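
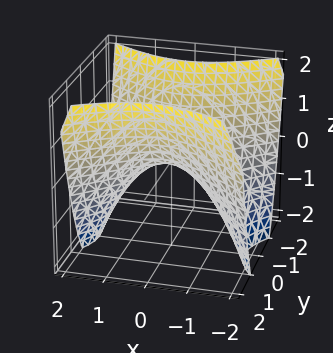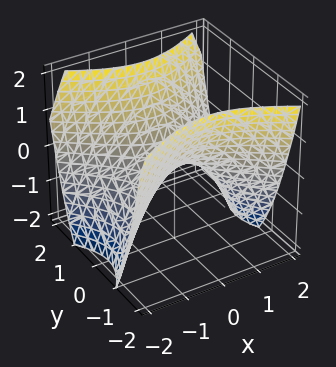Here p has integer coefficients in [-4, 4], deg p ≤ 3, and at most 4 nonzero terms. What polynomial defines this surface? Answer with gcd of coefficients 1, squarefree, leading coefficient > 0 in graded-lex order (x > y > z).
1. Degree: a saddle surface; a quadric, so deg p = 2.
2. Symmetries: the x ↦ −x reflection is a symmetry, so x appears only in even powers; the y ↦ −y reflection is a symmetry, so y appears only in even powers.
3. Reading off the gridlines: it crosses the x-axis at the gridline x = 0; it crosses the z-axis at the gridline z = 0; it meets the y-axis at y = 0 (among the integer gridlines).
4. Matching integer coefficients to the picture gives p.

2*x^2 - 3*y^2 + 3*z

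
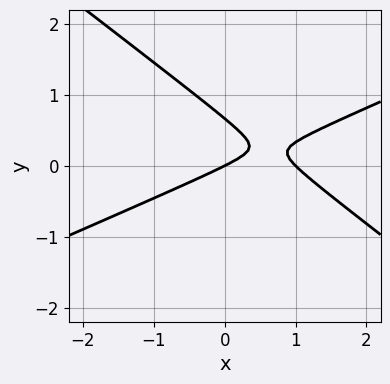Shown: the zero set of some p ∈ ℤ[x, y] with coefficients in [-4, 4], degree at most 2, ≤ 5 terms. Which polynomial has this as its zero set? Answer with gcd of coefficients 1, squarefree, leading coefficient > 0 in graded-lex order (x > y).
x^2 - x*y - 3*y^2 - x + 2*y

(a) Degree: no degree-1 curve has this shape, so deg p = 2.
(b) From the axis intercepts and sections: it crosses the y-axis at the gridline y = 0; the x-axis gridline crossings are at x ∈ {0, 1}.
(c) These observations pin down the coefficients.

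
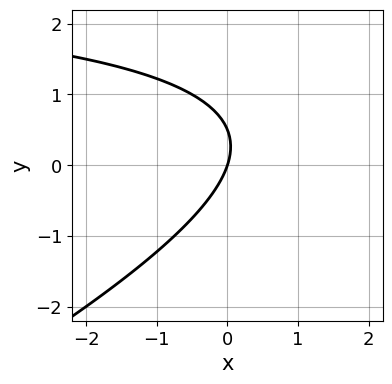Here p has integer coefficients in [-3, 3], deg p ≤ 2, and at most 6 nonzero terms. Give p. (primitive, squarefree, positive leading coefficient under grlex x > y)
Degree: no degree-1 curve has this shape, so deg p = 2.
Observable constraints: it meets the x-axis at x = 0 (among the integer gridlines); it crosses the y-axis at the gridline y = 0.
The integer polynomial consistent with all of this is the stated p.

x*y - 2*y^2 - 3*x + y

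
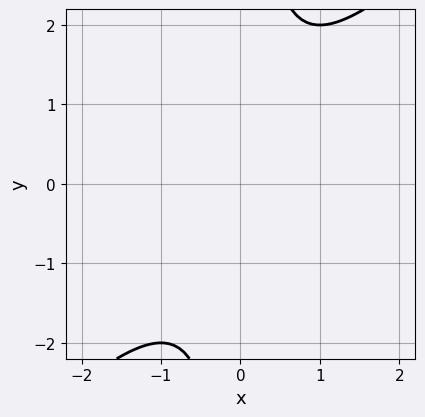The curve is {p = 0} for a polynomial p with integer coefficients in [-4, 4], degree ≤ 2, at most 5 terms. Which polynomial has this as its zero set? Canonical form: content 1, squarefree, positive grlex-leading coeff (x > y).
x^2 - x*y + 1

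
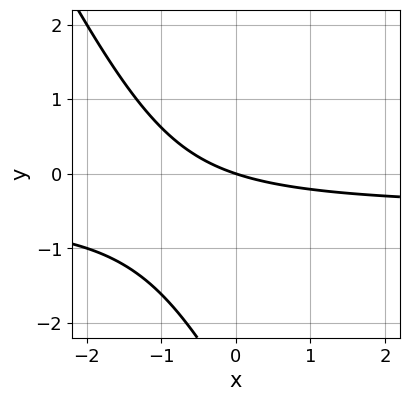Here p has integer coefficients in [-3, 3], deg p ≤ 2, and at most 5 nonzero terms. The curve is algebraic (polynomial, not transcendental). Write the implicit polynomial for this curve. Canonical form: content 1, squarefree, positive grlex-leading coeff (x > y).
(a) Degree: no degree-1 curve has this shape, so deg p = 2.
(b) Against the integer gridlines: one x-axis crossing is at x = 0; it crosses the y-axis at the gridline y = 0.
(c) Assembling these constraints gives the stated polynomial.

2*x*y + y^2 + x + 3*y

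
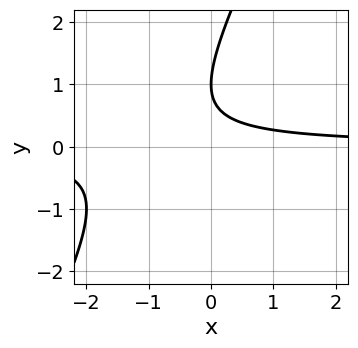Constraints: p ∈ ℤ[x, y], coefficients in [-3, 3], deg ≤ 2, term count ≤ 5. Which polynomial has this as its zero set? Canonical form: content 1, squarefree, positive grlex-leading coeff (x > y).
2*x*y - y^2 + 2*y - 1

Degree: the shape is more complex than any degree-1 curve, so deg p = 2.
Reading off the gridlines: the curve avoids every integer x-axis point in the box; it crosses the y-axis at the gridline y = 1.
Putting this together gives p.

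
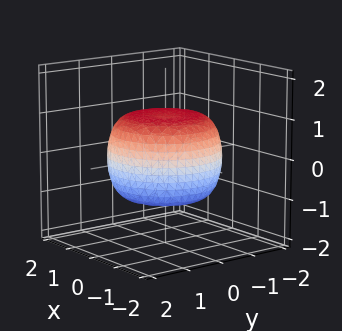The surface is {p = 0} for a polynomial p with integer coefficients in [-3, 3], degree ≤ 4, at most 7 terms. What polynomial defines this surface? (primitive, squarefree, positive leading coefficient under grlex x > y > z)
1. The degree is 4 — no degree-3 surface has this shape.
2. Symmetries: the z-axis is an axis of rotation, so x and y enter only as x² + y².
3. Checking where it meets the axes: the z-axis gridline crossings are at z ∈ {-1, 1}; a circular section at z = -1 has radius exactly 1.
4. The integer polynomial consistent with all of this is the stated p.

x^4 + 2*x^2*y^2 + y^4 - x^2 - y^2 + 2*z^2 - 2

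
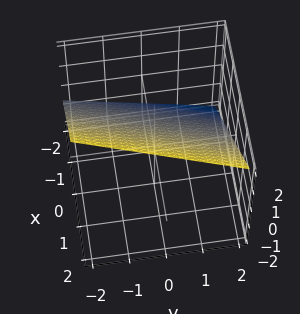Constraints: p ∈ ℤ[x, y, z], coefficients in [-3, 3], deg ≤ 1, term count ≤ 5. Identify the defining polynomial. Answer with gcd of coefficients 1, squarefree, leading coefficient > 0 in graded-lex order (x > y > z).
3*x - y - 3*z + 2

1. Degree: the surface is flat (a plane), so deg p = 1.
2. Checking where it meets the axes: it crosses the y-axis at the gridline y = 2.
3. Together with the visible shape, these determine p as stated.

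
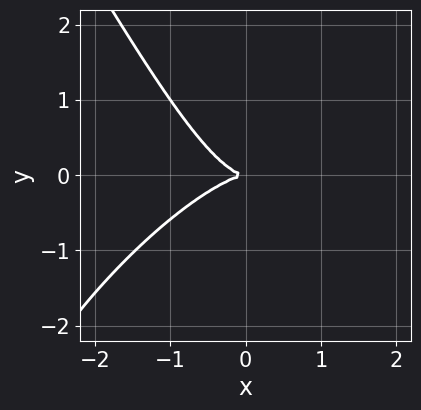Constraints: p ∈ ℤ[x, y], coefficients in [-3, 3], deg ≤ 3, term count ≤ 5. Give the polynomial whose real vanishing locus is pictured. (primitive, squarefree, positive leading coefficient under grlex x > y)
deg p = 3.
Checking where it meets the axes: it meets the y-axis at y = 0 (among the integer gridlines); one x-axis crossing is at x = 0.
Together with the visible shape, these determine p as stated.

2*x^3 - 2*x^2*y + y^3 + 3*y^2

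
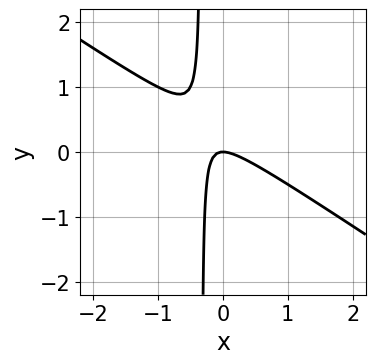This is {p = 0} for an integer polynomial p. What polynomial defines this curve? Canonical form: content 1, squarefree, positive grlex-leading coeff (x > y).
2*x^2 + 3*x*y + y

deg p = 2.
Against the integer gridlines: one y-axis crossing is at y = 0; it meets the x-axis at x = 0 (among the integer gridlines).
These observations pin down the coefficients.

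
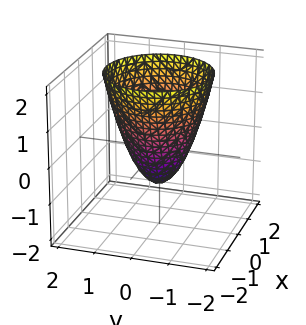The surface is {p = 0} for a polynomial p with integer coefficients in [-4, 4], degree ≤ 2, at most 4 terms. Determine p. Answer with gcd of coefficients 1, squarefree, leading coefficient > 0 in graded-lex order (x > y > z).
deg p = 2.
Symmetries: every cross-section ⟂ z is a circle, so x, y appear only via x² + y².
From the visible intercepts: a circular section at z = 1 has radius between 1 and 2; it meets the z-axis at z = -1 (among the integer gridlines).
Matching integer coefficients to the picture gives p.

3*x^2 + 3*y^2 - 2*z - 2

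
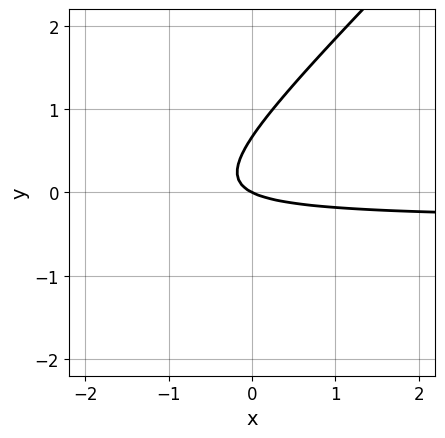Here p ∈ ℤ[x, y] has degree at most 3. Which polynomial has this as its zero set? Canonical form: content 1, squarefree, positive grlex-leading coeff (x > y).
(a) Degree: no degree-1 curve has this shape, so deg p = 2.
(b) From the axis intercepts and sections: it meets the x-axis at x = 0 (among the integer gridlines); it meets the y-axis at y = 0 (among the integer gridlines).
(c) Matching integer coefficients to the picture gives p.

3*x*y - 3*y^2 + x + 2*y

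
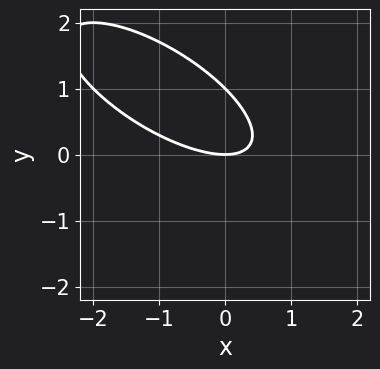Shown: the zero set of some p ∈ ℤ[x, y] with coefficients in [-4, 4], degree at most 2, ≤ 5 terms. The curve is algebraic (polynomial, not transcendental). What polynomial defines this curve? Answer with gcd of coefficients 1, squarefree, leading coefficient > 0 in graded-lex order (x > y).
x^2 + 2*x*y + 2*y^2 - 2*y

(a) deg p = 2.
(b) From the axis intercepts and sections: it meets the x-axis at x = 0 (among the integer gridlines); among the integer gridlines, it crosses the y-axis at y ∈ {0, 1}.
(c) Together with the visible shape, these determine p as stated.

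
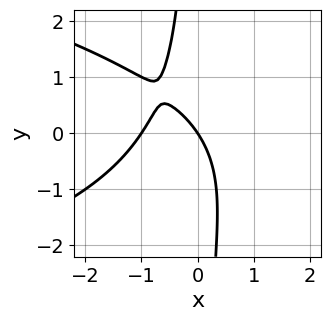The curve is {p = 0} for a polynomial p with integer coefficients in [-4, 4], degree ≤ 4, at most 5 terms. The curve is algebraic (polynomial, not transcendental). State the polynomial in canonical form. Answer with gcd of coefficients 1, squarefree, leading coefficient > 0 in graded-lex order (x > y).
(a) Degree: the shape is more complex than any degree-2 curve, so deg p = 3.
(b) From the visible intercepts: among the integer gridlines, it crosses the x-axis at x ∈ {-1, 0}; it crosses the y-axis at the gridline y = 0.
(c) These observations pin down the coefficients.

2*x*y^2 + 3*x^2 + 3*x + 2*y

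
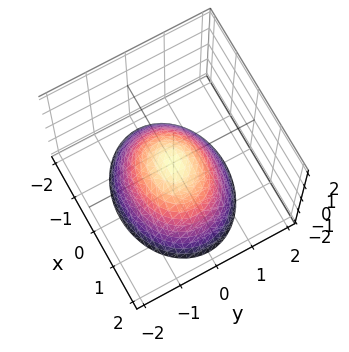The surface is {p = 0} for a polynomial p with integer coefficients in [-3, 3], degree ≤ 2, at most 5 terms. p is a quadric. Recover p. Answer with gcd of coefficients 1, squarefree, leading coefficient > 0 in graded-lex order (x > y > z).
1. Degree: a paraboloid; a quadric, so deg p = 2.
2. Symmetries: mirror symmetry x ↦ −x ⇒ only even powers of x; it's symmetric under y → −y, forcing even powers of y.
3. From the visible intercepts: it meets the z-axis at z = 0 (among the integer gridlines); one y-axis crossing is at y = 0.
4. Solving for integer coefficients yields p as stated.

2*x^2 + 3*y^2 + 3*z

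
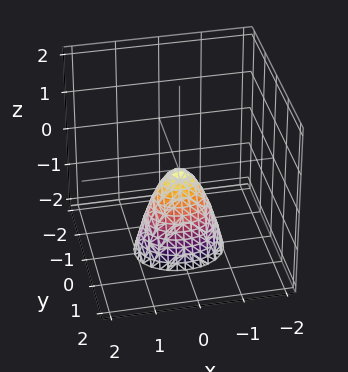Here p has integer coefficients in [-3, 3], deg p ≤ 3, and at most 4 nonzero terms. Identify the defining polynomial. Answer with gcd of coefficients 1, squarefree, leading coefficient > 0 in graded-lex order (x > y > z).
2*x^2 + 3*y^2 + z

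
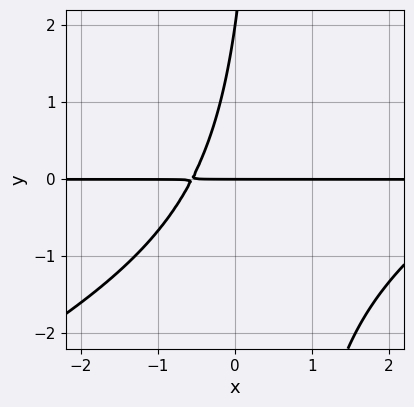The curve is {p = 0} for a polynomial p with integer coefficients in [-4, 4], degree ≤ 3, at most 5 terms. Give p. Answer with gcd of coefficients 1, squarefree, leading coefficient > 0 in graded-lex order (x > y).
x^2*y - 2*x*y^2 - 3*x*y + y^2 - 2*y

(a) The degree is 3 — a generic line meets the curve in up to 3 points.
(b) Reading off the gridlines: among the integer gridlines, it crosses the y-axis at y ∈ {0, 2}; the visible x-axis segment lies entirely on the curve.
(c) The integer polynomial consistent with all of this is the stated p.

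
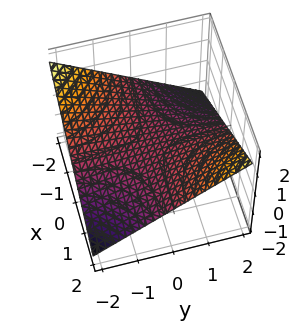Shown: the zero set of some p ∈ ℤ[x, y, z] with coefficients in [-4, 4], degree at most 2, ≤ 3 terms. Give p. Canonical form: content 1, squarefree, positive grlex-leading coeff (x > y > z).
x*y - 3*z

(a) Degree: a hyperbolic paraboloid; a quadric, so deg p = 2.
(b) Checking where it meets the axes: one z-axis crossing is at z = 0; every point of the x-axis in the box is on the surface.
(c) Matching integer coefficients to the picture gives p. Check: (0, 2, 0) on the y-axis lies on the surface, and p(0, 2, 0) = 0. ✓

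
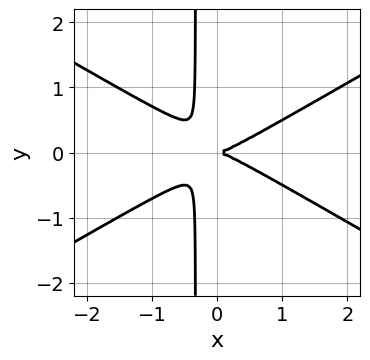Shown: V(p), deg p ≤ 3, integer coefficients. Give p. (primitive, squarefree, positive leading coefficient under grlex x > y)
x^3 - 3*x*y^2 - y^2

1. The degree is 3 — a generic line meets the curve in up to 3 points.
2. Symmetries: the y ↦ −y reflection is a symmetry, so y appears only in even powers.
3. Reading off the gridlines: one y-axis crossing is at y = 0; it meets the x-axis at x = 0 (among the integer gridlines).
4. Together with the visible shape, these determine p as stated.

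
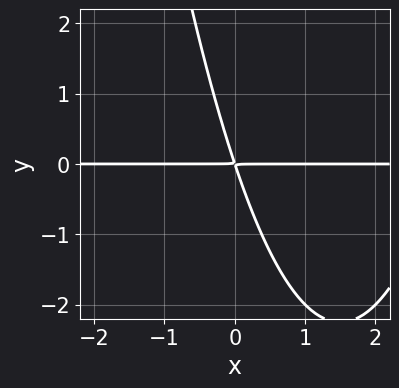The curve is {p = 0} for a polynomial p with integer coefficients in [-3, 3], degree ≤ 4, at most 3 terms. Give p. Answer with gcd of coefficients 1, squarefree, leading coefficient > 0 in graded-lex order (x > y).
The degree is 3 — a generic line meets the curve in up to 3 points.
Observable constraints: every point of the x-axis in the box is on the curve.
Putting this together gives p.

x^2*y - 3*x*y - y^2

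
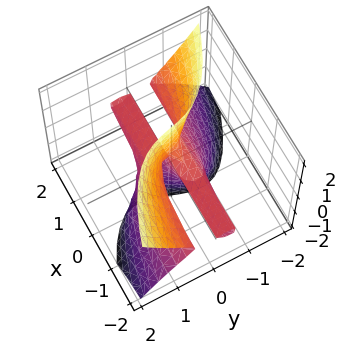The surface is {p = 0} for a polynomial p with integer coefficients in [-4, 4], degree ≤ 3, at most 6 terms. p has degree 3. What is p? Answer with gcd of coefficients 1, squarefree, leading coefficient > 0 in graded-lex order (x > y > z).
(a) deg p = 3. No degree-2 surface has this shape.
(b) Observable constraints: every point of the z-axis in the box is on the surface; it meets the y-axis at y = 0 (among the integer gridlines); the visible x-axis segment lies entirely on the surface.
(c) Fitting integer coefficients to these (and the overall shape) gives p.

3*x*z^2 + 3*y^3 + 2*y*z - y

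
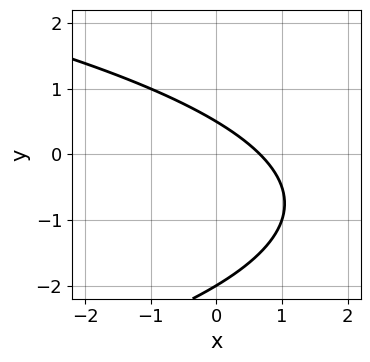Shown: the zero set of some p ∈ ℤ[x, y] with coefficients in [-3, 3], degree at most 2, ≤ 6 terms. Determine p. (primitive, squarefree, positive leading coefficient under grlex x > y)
2*y^2 + 3*x + 3*y - 2

First, the degree is 2 — the shape is more complex than any degree-1 curve.
Then, from the visible intercepts: it meets the y-axis at y = -2 (among the integer gridlines).
Finally, together with the visible shape, these determine p as stated.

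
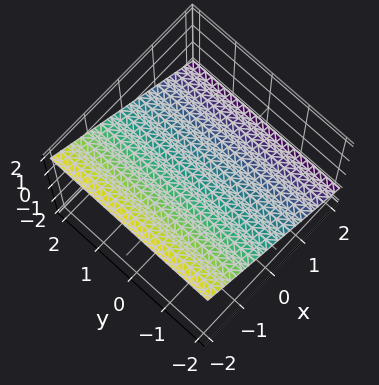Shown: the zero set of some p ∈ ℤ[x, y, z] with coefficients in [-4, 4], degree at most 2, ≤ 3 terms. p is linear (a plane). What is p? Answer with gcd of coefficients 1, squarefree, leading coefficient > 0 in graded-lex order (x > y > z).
2*x + 3*z - 2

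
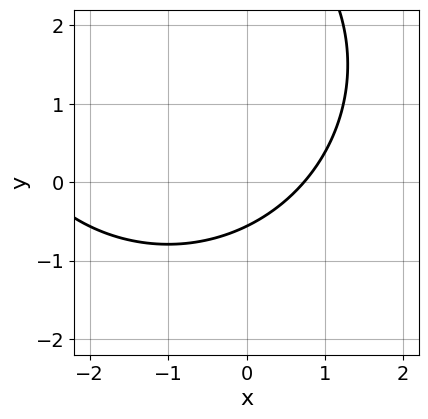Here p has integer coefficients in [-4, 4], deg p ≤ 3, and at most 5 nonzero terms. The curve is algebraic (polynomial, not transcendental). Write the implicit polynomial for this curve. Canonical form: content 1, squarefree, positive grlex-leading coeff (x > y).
x^2 + y^2 + 2*x - 3*y - 2

1. The degree is 2 — a generic line meets the curve in up to 2 points.
2. Putting this together gives p.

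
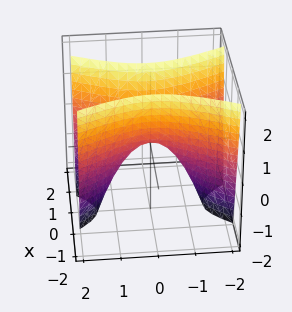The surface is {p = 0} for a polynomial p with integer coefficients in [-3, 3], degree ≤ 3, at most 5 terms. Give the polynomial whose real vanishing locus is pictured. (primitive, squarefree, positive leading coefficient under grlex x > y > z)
First, deg p = 2. A hyperbolic paraboloid; a quadric.
Next, symmetries: the x ↦ −x reflection is a symmetry, so x appears only in even powers; mirror symmetry y ↦ −y ⇒ only even powers of y.
Next, reading off the gridlines: one x-axis crossing is at x = 0; one z-axis crossing is at z = 0; it crosses the y-axis at the gridline y = 0.
Finally, the integer polynomial consistent with all of this is the stated p.

3*x^2 - y^2 - z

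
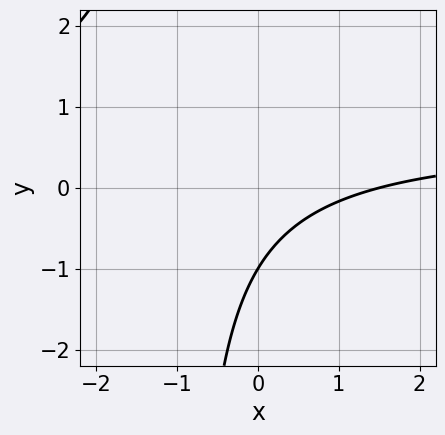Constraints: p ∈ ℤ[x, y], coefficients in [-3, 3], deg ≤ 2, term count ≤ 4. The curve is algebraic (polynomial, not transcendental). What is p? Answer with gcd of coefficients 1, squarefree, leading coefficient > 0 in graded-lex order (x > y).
3*x*y - 2*x + 3*y + 3

First, the degree is 2 — a generic line meets the curve in up to 2 points.
Next, observable constraints: it crosses the y-axis at the gridline y = -1.
Finally, assembling these constraints gives the stated polynomial.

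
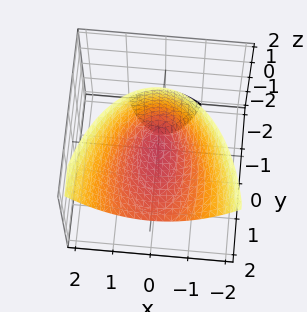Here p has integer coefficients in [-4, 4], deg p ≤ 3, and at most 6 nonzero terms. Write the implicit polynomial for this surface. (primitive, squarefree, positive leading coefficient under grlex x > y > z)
The picture has 2 separate pieces. Treating them together as one polynomial.
Degree: no degree-1 surface has this shape, so deg p = 2.
Against the integer gridlines: one z-axis crossing is at z = 0; it meets the x-axis at x = 0 (among the integer gridlines).
Together with the visible shape, these determine p as stated.

3*x^2 + y^2 - 3*y*z - 3*z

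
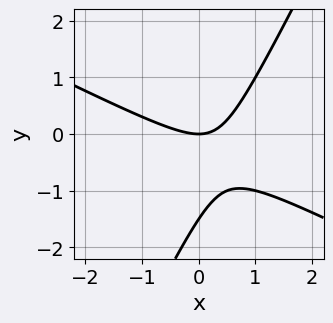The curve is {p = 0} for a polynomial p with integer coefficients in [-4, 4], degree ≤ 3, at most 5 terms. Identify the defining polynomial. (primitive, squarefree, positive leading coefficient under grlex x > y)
2*x^2 + 3*x*y - 2*y^2 - 3*y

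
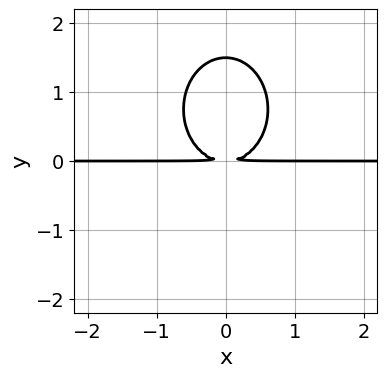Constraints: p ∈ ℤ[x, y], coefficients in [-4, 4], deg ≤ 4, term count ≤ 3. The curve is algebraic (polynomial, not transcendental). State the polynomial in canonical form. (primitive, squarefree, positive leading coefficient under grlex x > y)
First, degree: the shape is more complex than any degree-2 curve, so deg p = 3.
Next, symmetries: the x ↦ −x reflection is a symmetry, so x appears only in even powers.
Then, observable constraints: every point of the x-axis in the box is on the curve.
Finally, solving for integer coefficients yields p as stated.

3*x^2*y + 2*y^3 - 3*y^2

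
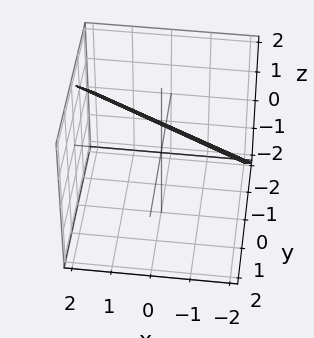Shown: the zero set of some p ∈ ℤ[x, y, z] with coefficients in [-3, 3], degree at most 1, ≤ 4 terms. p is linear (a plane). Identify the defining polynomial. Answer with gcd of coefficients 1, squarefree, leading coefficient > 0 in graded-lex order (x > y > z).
x + 2*y - 2*z + 2

deg p = 1. Every cross-section is a straight line — this is a plane.
Against the integer gridlines: it crosses the z-axis at the gridline z = 1; one x-axis crossing is at x = -2.
Together with the visible shape, these determine p as stated. Check: (0, -1, 0) on the y-axis lies on the surface, and p(0, -1, 0) = 0. ✓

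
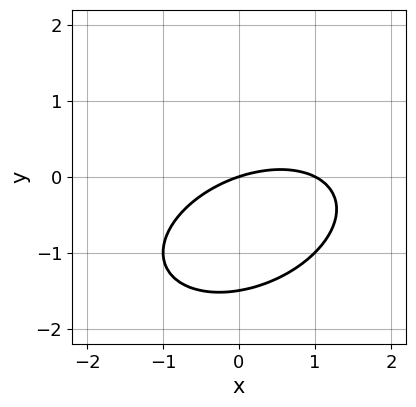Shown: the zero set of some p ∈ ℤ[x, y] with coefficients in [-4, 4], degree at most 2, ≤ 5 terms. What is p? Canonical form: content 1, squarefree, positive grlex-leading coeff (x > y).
First, degree: the shape is more complex than any degree-1 curve, so deg p = 2.
Next, checking where it meets the axes: it crosses the y-axis at the gridline y = 0; the x-axis gridline crossings are at x ∈ {0, 1}.
Finally, matching integer coefficients to the picture gives p.

x^2 - x*y + 2*y^2 - x + 3*y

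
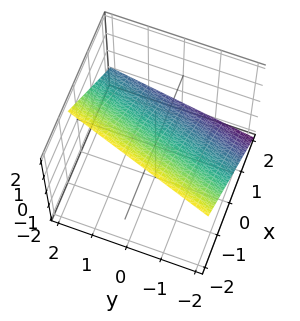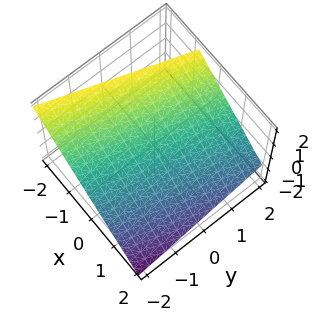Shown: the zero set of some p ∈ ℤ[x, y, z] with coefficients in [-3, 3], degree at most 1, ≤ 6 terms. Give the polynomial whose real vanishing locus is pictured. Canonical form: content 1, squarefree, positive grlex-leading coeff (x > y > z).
3*x - y + 3*z - 2

1. The degree is 1 — every cross-section is a straight line — this is a plane.
2. From the visible intercepts: it crosses the y-axis at the gridline y = -2.
3. Putting this together gives p.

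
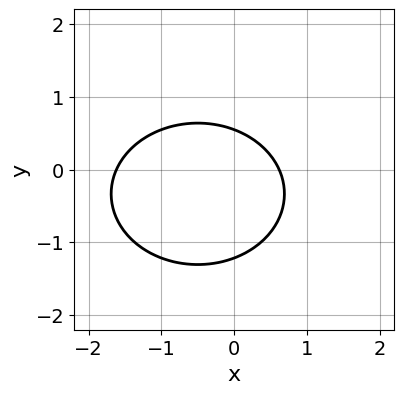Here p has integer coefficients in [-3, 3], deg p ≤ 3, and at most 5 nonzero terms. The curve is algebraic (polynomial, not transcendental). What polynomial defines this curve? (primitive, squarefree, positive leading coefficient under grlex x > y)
2*x^2 + 3*y^2 + 2*x + 2*y - 2

(a) deg p = 2. No degree-1 curve has this shape.
(b) Matching integer coefficients to the picture gives p.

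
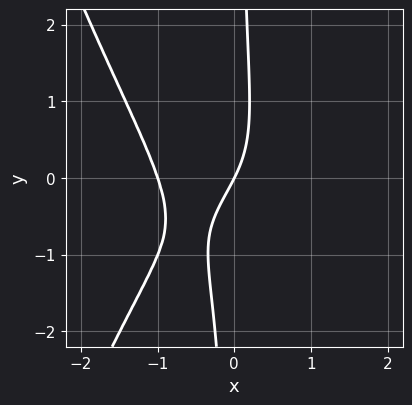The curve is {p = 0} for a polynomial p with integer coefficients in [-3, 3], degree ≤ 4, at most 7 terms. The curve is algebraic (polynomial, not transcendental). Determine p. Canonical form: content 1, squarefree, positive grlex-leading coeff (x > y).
First, the degree is 4 — the shape is more complex than any degree-3 curve.
Next, against the integer gridlines: the x-axis gridline crossings are at x ∈ {-1, 0}; one y-axis crossing is at y = 0.
Finally, these observations pin down the coefficients.

2*x^4 + 2*x*y^2 + x*y + 2*x - y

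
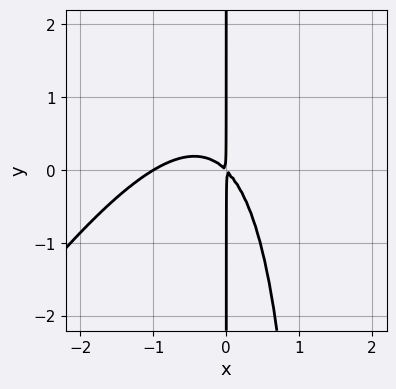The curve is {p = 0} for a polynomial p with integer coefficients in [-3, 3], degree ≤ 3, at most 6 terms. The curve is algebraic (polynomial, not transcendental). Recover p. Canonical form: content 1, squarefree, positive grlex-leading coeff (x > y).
3*x^3 - 2*x^2*y + 3*x^2 + 3*x*y

(a) Degree: a generic line meets the curve in up to 3 points, so deg p = 3.
(b) Checking where it meets the axes: the visible y-axis segment lies entirely on the curve; it crosses the x-axis at the gridline x = -1.
(c) Solving for integer coefficients yields p as stated.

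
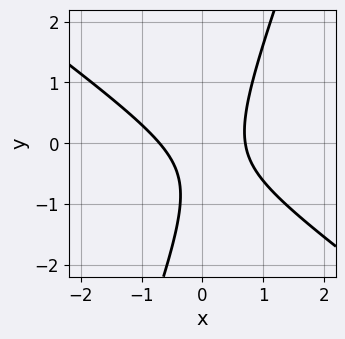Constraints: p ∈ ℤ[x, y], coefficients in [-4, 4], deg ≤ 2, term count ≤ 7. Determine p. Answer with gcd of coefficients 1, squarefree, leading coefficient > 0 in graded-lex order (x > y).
2*x^2 + 2*x*y - y^2 - y - 1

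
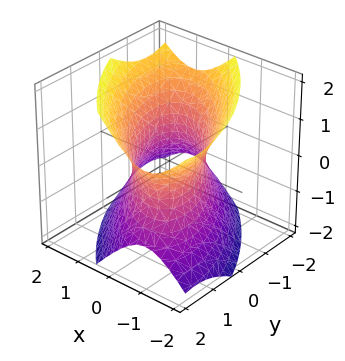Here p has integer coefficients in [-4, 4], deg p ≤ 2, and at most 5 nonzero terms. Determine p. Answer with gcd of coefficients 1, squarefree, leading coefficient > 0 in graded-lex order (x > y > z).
First, deg p = 2. A generic line meets the surface in up to 2 points.
Then, against the integer gridlines: no z-intercept at any integer in the box; among the integer gridlines, it crosses the x-axis at x ∈ {-1, 1}.
Finally, the integer polynomial consistent with all of this is the stated p.

3*x^2 + 3*x*y + 2*y^2 - 2*z^2 - 3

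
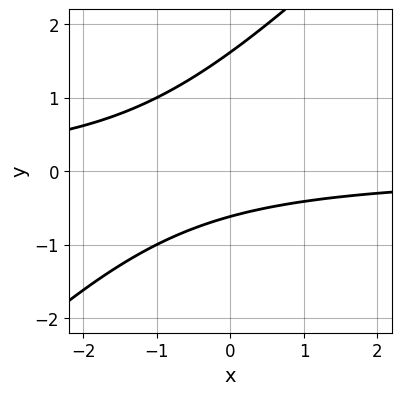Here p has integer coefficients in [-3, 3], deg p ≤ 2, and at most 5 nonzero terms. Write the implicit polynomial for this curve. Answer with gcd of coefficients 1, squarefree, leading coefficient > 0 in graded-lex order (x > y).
x*y - y^2 + y + 1

First, the degree is 2 — no degree-1 curve has this shape.
Then, from the visible intercepts: the curve avoids every integer x-axis point in the box.
Finally, assembling these constraints gives the stated polynomial.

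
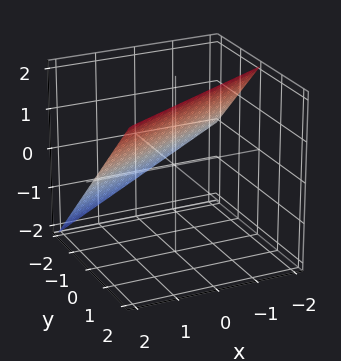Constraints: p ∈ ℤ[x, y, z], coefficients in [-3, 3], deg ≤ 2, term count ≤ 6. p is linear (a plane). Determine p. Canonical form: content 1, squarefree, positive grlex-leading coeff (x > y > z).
1. Degree: every cross-section is a straight line — this is a plane, so deg p = 1.
2. Observable constraints: it meets the x-axis at x = 2 (among the integer gridlines); it crosses the z-axis at the gridline z = 1; one y-axis crossing is at y = -1.
3. Fitting integer coefficients to these (and the overall shape) gives p.

x - 2*y + 2*z - 2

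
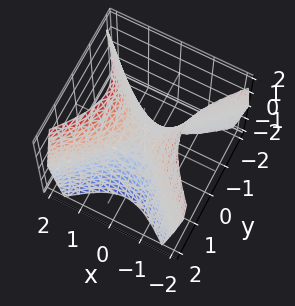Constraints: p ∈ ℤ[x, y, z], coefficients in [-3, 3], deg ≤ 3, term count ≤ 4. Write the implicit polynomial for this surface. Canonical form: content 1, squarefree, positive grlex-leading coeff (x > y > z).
1. deg p = 2. A hyperbolic paraboloid; a quadric.
2. Symmetries: mirror symmetry x ↦ −x ⇒ only even powers of x; mirror symmetry y ↦ −y ⇒ only even powers of y.
3. From the visible intercepts: it meets the y-axis at y = 0 (among the integer gridlines); one z-axis crossing is at z = 0.
4. Fitting integer coefficients to these (and the overall shape) gives p.

3*x^2 - 3*y^2 - 2*z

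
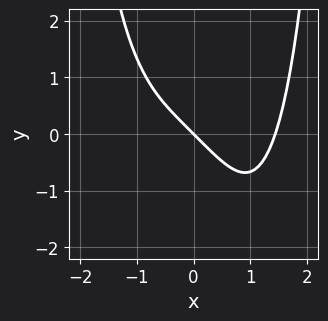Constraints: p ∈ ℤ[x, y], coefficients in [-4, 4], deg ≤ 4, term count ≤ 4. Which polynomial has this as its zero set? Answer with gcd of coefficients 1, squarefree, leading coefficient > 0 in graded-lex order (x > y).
x^4 - 3*x - 3*y

(a) The degree is 4 — a generic line meets the curve in up to 4 points.
(b) Checking where it meets the axes: it meets the y-axis at y = 0 (among the integer gridlines); it meets the x-axis at x = 0 (among the integer gridlines).
(c) Together with the visible shape, these determine p as stated.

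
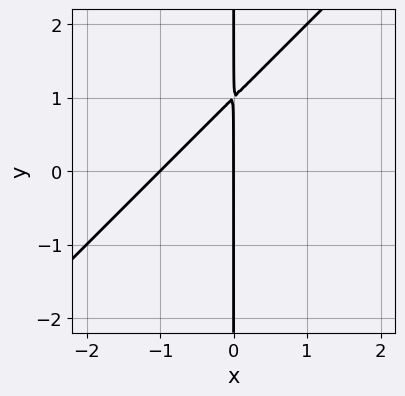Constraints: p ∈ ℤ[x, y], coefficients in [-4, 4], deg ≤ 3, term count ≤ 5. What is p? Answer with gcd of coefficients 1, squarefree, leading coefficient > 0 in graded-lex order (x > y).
deg p = 2.
Reading off the gridlines: among the integer gridlines, it crosses the x-axis at x ∈ {-1, 0}; every point of the y-axis in the box is on the curve.
Assembling these constraints gives the stated polynomial.

x^2 - x*y + x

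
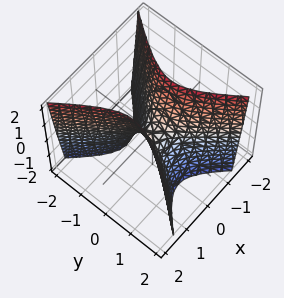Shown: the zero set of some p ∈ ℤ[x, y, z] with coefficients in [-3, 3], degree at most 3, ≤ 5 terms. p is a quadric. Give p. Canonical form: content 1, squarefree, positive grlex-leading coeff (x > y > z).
3*x^2 - 2*y^2 - z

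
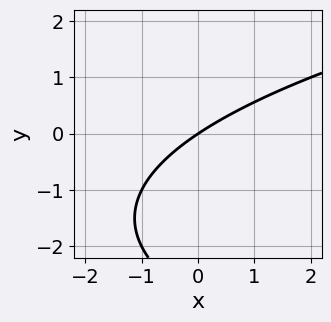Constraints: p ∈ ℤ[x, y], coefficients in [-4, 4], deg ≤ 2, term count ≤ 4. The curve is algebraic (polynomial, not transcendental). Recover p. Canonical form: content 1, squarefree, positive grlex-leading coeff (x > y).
y^2 - 2*x + 3*y

1. Degree: the shape is more complex than any degree-1 curve, so deg p = 2.
2. Observable constraints: one x-axis crossing is at x = 0; it crosses the y-axis at the gridline y = 0.
3. Solving for integer coefficients yields p as stated.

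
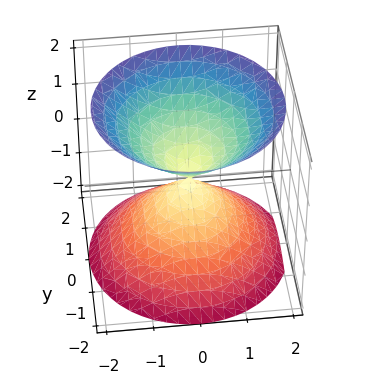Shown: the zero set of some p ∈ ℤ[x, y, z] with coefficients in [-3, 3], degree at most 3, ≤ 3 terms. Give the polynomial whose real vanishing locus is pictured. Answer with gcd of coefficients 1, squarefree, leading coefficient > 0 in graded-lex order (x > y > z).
1. I count 2 distinct pieces. They look like related sheets of one shape, so recover p as a whole.
2. Degree: two nappes meeting at a single point; a quadric, so deg p = 2.
3. Symmetries: the surface is invariant under rotation about z: p = q(x² + y², z); it's symmetric under z → −z, forcing even powers of z.
4. Against the integer gridlines: it crosses the z-axis at the gridline z = 0; it crosses the x-axis at the gridline x = 0.
5. These observations pin down the coefficients.

x^2 + y^2 - z^2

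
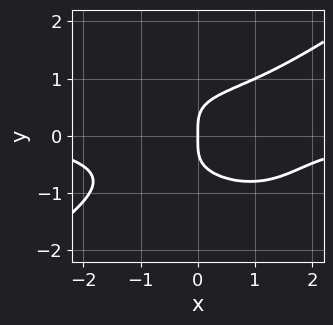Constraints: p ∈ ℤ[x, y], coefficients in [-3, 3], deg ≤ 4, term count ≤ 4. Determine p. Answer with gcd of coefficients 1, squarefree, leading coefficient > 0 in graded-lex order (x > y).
x^3*y - 3*y^4 + 2*x

First, deg p = 4. The shape is more complex than any degree-3 curve.
Next, from the axis intercepts and sections: it meets the y-axis at y = 0 (among the integer gridlines); one x-axis crossing is at x = 0.
Finally, matching integer coefficients to the picture gives p.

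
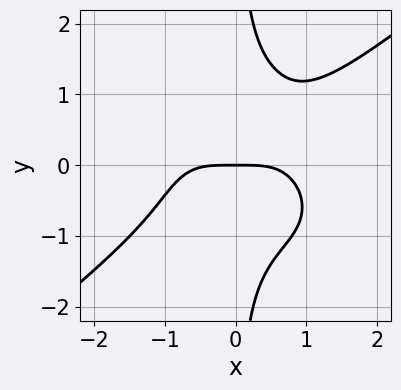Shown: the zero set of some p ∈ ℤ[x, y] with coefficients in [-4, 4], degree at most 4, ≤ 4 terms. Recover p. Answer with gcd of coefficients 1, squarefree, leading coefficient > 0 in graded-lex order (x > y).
(a) deg p = 4. No degree-3 curve has this shape.
(b) Observable constraints: it meets the y-axis at y = 0 (among the integer gridlines); one x-axis crossing is at x = 0.
(c) These observations pin down the coefficients.

x^4 - 2*x*y^3 + 2*y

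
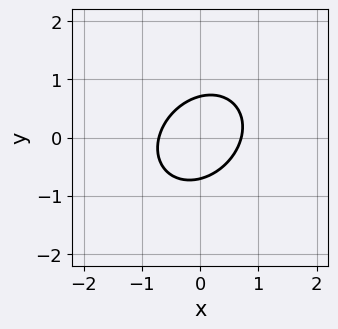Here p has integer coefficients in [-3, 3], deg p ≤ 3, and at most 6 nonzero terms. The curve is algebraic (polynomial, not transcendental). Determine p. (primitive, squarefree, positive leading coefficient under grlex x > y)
(a) Degree: no degree-1 curve has this shape, so deg p = 2.
(b) The integer polynomial consistent with all of this is the stated p.

2*x^2 - x*y + 2*y^2 - 1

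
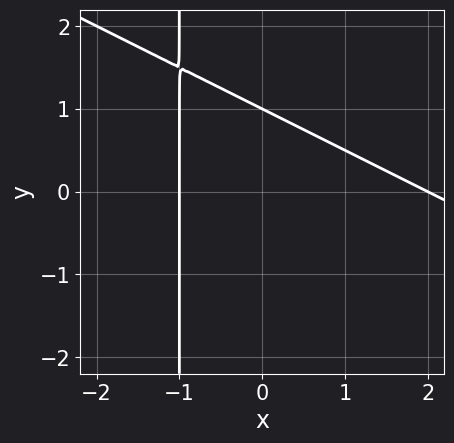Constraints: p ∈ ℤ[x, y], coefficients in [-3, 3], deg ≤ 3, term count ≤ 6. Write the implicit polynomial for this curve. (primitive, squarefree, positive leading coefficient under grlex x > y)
(a) Degree: a generic line meets the curve in up to 2 points, so deg p = 2.
(b) Observable constraints: one y-axis crossing is at y = 1; among the integer gridlines, it crosses the x-axis at x ∈ {-1, 2}.
(c) Matching integer coefficients to the picture gives p.

x^2 + 2*x*y - x + 2*y - 2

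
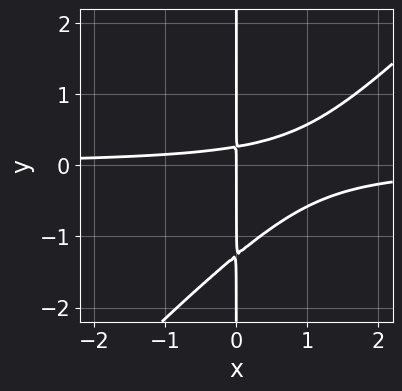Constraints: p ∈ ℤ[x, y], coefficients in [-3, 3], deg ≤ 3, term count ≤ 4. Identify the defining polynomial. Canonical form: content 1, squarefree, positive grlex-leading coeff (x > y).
3*x^2*y - 3*x*y^2 - 3*x*y + x

1. Degree: a generic line meets the curve in up to 3 points, so deg p = 3.
2. Reading off the gridlines: every point of the y-axis in the box is on the curve; one x-axis crossing is at x = 0.
3. Fitting integer coefficients to these (and the overall shape) gives p.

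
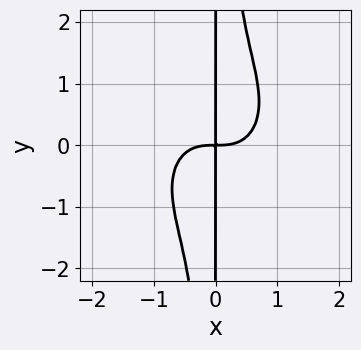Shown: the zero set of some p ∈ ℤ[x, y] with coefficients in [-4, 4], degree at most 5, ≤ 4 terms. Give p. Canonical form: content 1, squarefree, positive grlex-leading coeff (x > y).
(a) The degree is 4 — the shape is more complex than any degree-3 curve.
(b) Checking where it meets the axes: every point of the y-axis in the box is on the curve.
(c) The integer polynomial consistent with all of this is the stated p.

x^4 + x^2*y^2 - x*y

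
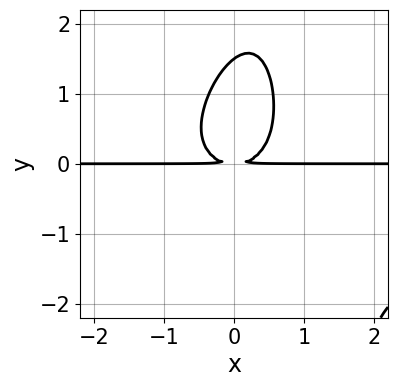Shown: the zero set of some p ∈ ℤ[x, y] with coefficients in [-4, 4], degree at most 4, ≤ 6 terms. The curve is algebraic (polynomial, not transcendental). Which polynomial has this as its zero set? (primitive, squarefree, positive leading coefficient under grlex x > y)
2*x^2*y^2 - x*y^3 + 3*x^2*y + 2*y^3 - 3*y^2

(a) The degree is 4 — the shape is more complex than any degree-3 curve.
(b) Observable constraints: the visible x-axis segment lies entirely on the curve.
(c) Putting this together gives p.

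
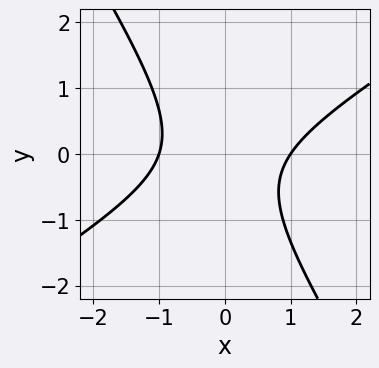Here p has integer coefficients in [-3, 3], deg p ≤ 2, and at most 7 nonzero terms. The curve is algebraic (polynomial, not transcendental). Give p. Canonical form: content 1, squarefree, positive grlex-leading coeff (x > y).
3*x^2 - 3*x*y - 3*y^2 - y - 3

1. The degree is 2 — no degree-1 curve has this shape.
2. Observable constraints: among the integer gridlines, it crosses the x-axis at x ∈ {-1, 1}; the curve avoids every integer y-axis point in the box.
3. Assembling these constraints gives the stated polynomial.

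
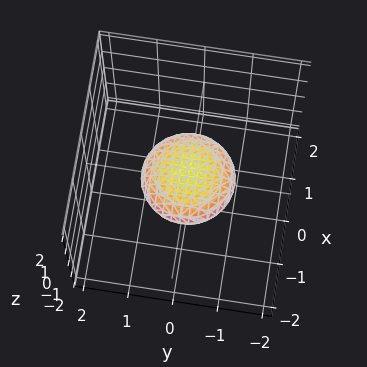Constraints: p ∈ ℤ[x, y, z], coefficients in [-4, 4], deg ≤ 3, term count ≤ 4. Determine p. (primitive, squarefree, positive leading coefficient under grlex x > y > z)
1. The degree is 2 — a closed, bounded, convex surface; a quadric.
2. Symmetries: rotational symmetry about the z-axis ⇒ p depends on x, y only through x² + y²; the z ↦ −z reflection is a symmetry, so z appears only in even powers.
3. Against the integer gridlines: a circular section at z = 0 has radius exactly 1; the x-axis gridline crossings are at x ∈ {-1, 1}; the y-axis gridline crossings are at y ∈ {-1, 1}.
4. Fitting integer coefficients to these (and the overall shape) gives p.

x^2 + y^2 + 3*z^2 - 1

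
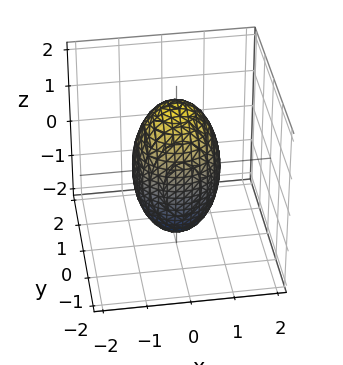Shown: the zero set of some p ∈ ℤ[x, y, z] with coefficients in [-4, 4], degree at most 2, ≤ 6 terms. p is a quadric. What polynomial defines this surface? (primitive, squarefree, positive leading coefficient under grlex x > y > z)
3*x^2 + 3*y^2 + z^2 - 3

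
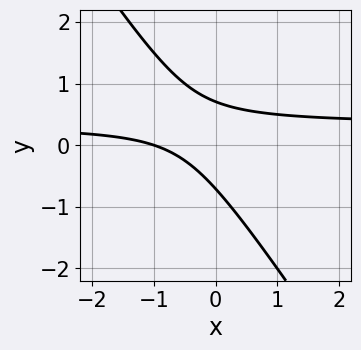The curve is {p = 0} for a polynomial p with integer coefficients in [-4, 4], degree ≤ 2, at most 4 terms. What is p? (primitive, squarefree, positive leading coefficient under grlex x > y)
deg p = 2.
Against the integer gridlines: one x-axis crossing is at x = -1.
Matching integer coefficients to the picture gives p.

3*x*y + 2*y^2 - x - 1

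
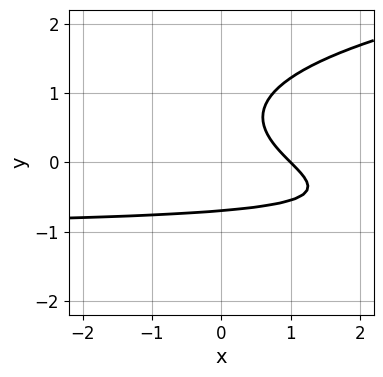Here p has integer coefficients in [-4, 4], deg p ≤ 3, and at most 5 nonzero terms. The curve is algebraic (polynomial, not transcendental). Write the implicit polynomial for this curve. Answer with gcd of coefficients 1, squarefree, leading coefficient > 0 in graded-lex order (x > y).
3*y^3 - 2*x*y - 2*y^2 - 2*x + 2

The degree is 3 — a generic line meets the curve in up to 3 points.
Checking where it meets the axes: it meets the x-axis at x = 1 (among the integer gridlines).
Together with the visible shape, these determine p as stated.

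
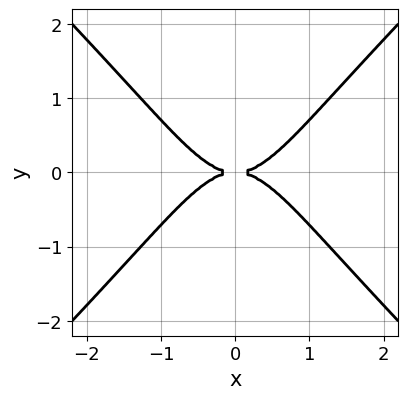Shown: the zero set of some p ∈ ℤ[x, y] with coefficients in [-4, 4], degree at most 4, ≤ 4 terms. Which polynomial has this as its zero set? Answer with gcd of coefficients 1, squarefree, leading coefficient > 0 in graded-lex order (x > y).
x^4 - x^2*y^2 - y^2

First, deg p = 4.
Then, symmetries: mirror symmetry x ↦ −x ⇒ only even powers of x; the y ↦ −y reflection is a symmetry, so y appears only in even powers.
Then, against the integer gridlines: it crosses the y-axis at the gridline y = 0; it meets the x-axis at x = 0 (among the integer gridlines).
Finally, these observations pin down the coefficients.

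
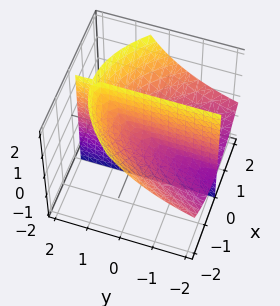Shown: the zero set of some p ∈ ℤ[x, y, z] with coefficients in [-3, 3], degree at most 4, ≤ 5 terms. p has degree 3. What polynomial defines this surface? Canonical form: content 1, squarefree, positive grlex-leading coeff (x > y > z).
(a) There are 2 components. They look like related sheets of one shape, so recover p as a whole.
(b) deg p = 3. No degree-2 surface has this shape.
(c) From the visible intercepts: every point of the y-axis in the box is on the surface; it crosses the x-axis at the gridline x = 0.
(d) Fitting integer coefficients to these (and the overall shape) gives p. Check: (0, 0, 1) on the z-axis lies on the surface, and p(0, 0, 1) = 0. ✓

x^3 + x*y*z + 2*x*y - 3*x*z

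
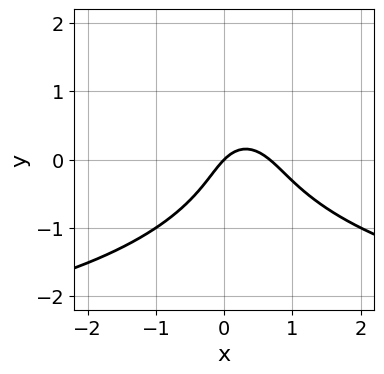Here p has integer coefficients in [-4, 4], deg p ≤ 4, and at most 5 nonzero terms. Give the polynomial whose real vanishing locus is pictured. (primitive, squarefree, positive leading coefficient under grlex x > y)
x^2*y + 2*y^3 + 3*x^2 - 2*x + 2*y

Degree: the shape is more complex than any degree-2 curve, so deg p = 3.
From the axis intercepts and sections: it crosses the y-axis at the gridline y = 0; it crosses the x-axis at the gridline x = 0.
Fitting integer coefficients to these (and the overall shape) gives p.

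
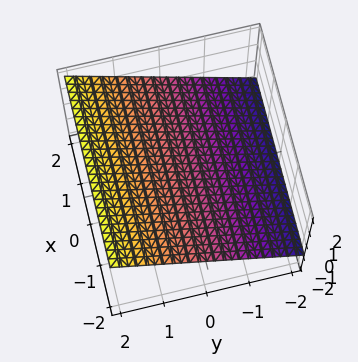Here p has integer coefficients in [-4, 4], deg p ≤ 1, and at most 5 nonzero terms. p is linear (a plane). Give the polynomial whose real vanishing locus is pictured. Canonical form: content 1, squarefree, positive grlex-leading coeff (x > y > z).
First, deg p = 1. Every cross-section is a straight line — this is a plane.
Then, reading off the gridlines: it crosses the y-axis at the gridline y = -1; no x-intercept at any integer in the box.
Finally, together with the visible shape, these determine p as stated.

2*y - 3*z + 2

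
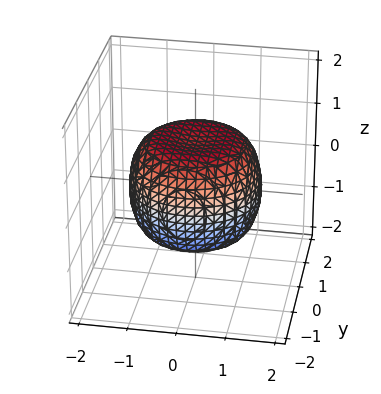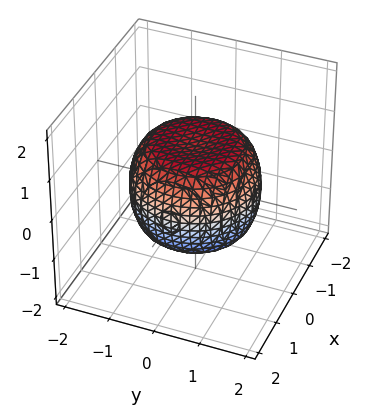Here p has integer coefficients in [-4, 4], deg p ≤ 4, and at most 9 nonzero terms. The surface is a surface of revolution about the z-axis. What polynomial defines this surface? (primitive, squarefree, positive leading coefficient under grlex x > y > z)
2*x^4 + 4*x^2*y^2 + 2*y^4 - 2*x^2 - 2*y^2 + 3*z^2 - 3

1. Degree: a generic line meets the surface in up to 4 points, so deg p = 4.
2. By symmetry, the z-axis is an axis of rotation, so x and y enter only as x² + y².
3. From the axis intercepts and sections: the z-axis gridline crossings are at z ∈ {-1, 1}; a circular section at z = 0 has radius between 1 and 2.
4. Solving for integer coefficients yields p as stated.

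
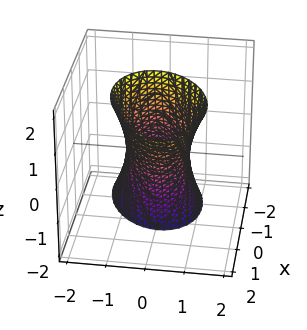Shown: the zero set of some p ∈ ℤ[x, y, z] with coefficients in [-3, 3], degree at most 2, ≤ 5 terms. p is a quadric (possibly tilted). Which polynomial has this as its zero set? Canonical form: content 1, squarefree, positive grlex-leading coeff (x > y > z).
2*x^2 - x*y - 2*x*z + 3*y^2 - 2

First, degree: a generic line meets the surface in up to 2 points, so deg p = 2.
Then, against the integer gridlines: the x-axis gridline crossings are at x ∈ {-1, 1}; the surface avoids every integer z-axis point in the box.
Finally, these observations pin down the coefficients.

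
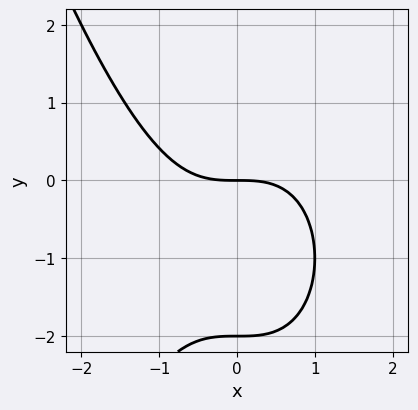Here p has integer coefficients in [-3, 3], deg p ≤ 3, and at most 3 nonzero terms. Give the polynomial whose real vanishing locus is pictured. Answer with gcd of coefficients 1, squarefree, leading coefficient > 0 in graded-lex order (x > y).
x^3 + y^2 + 2*y

(a) deg p = 3. A generic line meets the curve in up to 3 points.
(b) Against the integer gridlines: among the integer gridlines, it crosses the y-axis at y ∈ {-2, 0}; it crosses the x-axis at the gridline x = 0.
(c) Putting this together gives p.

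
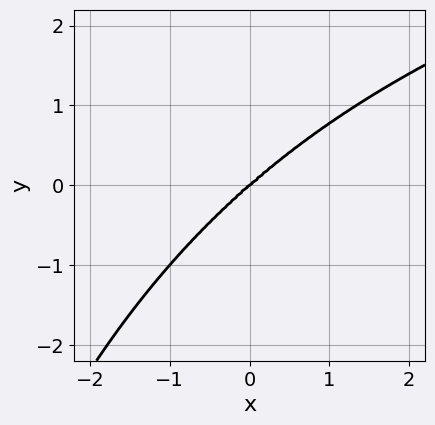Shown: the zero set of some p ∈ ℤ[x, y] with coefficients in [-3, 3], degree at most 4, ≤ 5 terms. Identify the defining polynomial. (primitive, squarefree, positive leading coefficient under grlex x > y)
deg p = 4.
Checking where it meets the axes: one x-axis crossing is at x = 0; one y-axis crossing is at y = 0.
The integer polynomial consistent with all of this is the stated p.

x^2*y^2 - 2*x^3 + 3*y^3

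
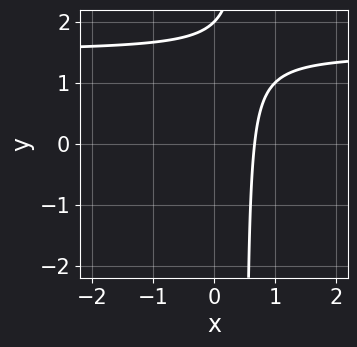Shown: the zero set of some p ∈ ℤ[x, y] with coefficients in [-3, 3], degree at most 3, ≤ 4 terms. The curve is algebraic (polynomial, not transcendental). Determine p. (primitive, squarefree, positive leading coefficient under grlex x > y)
The degree is 2 — the shape is more complex than any degree-1 curve.
From the axis intercepts and sections: it crosses the y-axis at the gridline y = 2.
These observations pin down the coefficients.

2*x*y - 3*x - y + 2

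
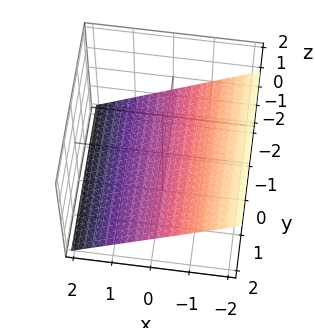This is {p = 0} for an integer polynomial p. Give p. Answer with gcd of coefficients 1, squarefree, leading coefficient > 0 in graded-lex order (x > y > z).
(a) Degree: the surface is flat (a plane), so deg p = 1.
(b) Observable constraints: no y-intercept at any integer in the box; it crosses the x-axis at the gridline x = -1.
(c) Solving for integer coefficients yields p as stated.

2*x + 3*z + 2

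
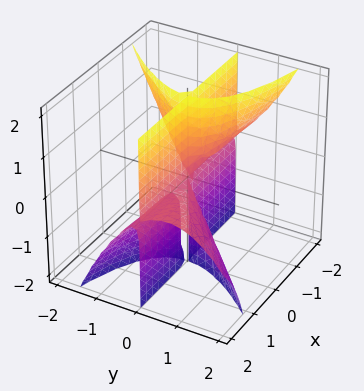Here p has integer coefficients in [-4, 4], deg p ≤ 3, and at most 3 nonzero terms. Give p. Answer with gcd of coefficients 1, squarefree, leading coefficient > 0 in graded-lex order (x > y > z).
2*x*y^2 - 3*x*y*z - 3*y^3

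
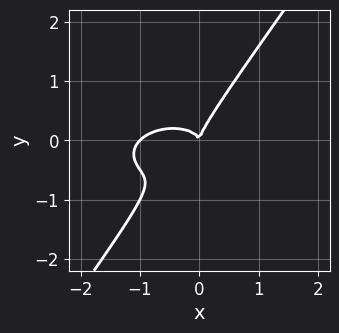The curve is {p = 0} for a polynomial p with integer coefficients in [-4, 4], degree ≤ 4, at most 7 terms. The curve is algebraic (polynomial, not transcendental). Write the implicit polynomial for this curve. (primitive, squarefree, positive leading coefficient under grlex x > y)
1. The degree is 3 — no degree-2 curve has this shape.
2. Against the integer gridlines: it crosses the y-axis at the gridline y = 0; the x-axis gridline crossings are at x ∈ {-1, 0}.
3. Fitting integer coefficients to these (and the overall shape) gives p.

x^3 - x^2*y + 3*x*y^2 - 2*y^3 + x^2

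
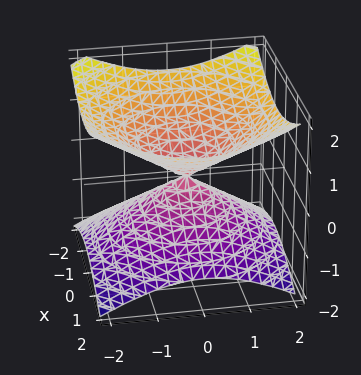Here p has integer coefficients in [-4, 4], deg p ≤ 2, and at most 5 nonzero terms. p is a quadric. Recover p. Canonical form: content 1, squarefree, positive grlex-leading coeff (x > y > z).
(a) The degree is 2 — two nappes meeting at a single point; a quadric.
(b) By symmetry, the surface is invariant under rotation about z: p = q(x² + y², z); mirror symmetry z ↦ −z ⇒ only even powers of z.
(c) Reading off the gridlines: one y-axis crossing is at y = 0; it meets the z-axis at z = 0 (among the integer gridlines); a circular section at z = -1 has radius between 1 and 2; one x-axis crossing is at x = 0.
(d) These observations pin down the coefficients.

x^2 + y^2 - 2*z^2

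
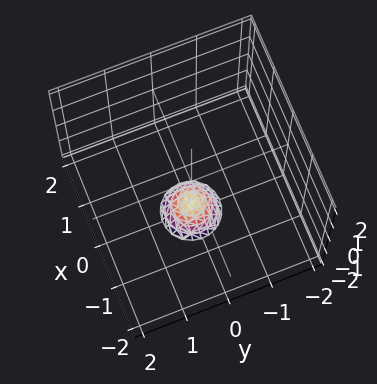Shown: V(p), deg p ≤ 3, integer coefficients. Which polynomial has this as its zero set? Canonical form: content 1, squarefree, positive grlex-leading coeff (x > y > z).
1. The degree is 2 — the shape is more complex than any degree-1 surface.
2. By symmetry, the z-axis is an axis of rotation, so x and y enter only as x² + y².
3. Reading off the gridlines: a circular section at z = -2 has radius between 0 and 1; the surface avoids every integer x-axis point in the box.
4. Solving for integer coefficients yields p as stated.

3*x^2 + 3*y^2 + 2*z + 3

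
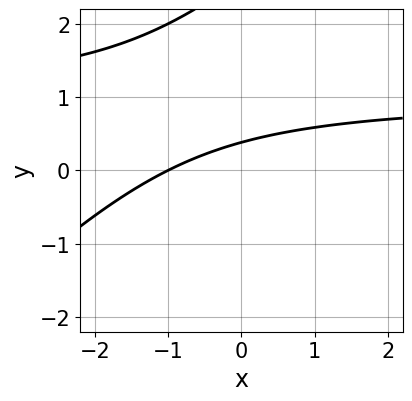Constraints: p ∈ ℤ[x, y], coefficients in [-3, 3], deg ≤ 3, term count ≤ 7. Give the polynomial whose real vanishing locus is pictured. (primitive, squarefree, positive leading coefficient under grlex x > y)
x*y - y^2 - x + 3*y - 1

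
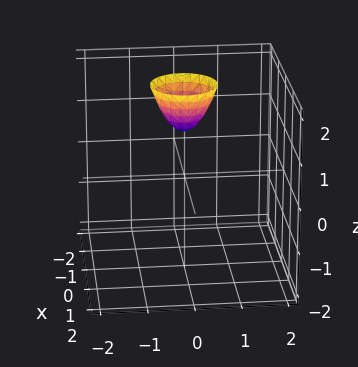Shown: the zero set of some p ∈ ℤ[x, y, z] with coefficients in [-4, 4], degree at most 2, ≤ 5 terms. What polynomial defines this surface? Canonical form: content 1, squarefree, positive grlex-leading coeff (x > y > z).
2*x^2 + 2*y^2 - z + 1

First, degree: a generic line meets the surface in up to 2 points, so deg p = 2.
Next, symmetries: every cross-section ⟂ z is a circle, so x, y appear only via x² + y².
Then, against the integer gridlines: a circular section at z = 2 has radius between 0 and 1; it misses every integer gridline on the y-axis; it misses every integer gridline on the x-axis; it crosses the z-axis at the gridline z = 1.
Finally, putting this together gives p.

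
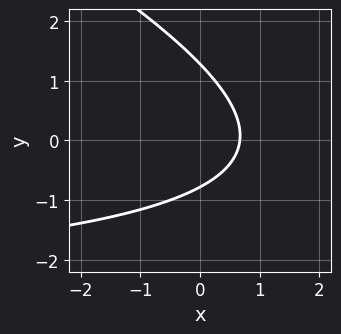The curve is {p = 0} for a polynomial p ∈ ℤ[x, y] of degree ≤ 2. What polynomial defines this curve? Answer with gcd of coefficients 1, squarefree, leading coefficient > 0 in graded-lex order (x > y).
x*y + 2*y^2 + 3*x - y - 2

deg p = 2. A generic line meets the curve in up to 2 points.
Solving for integer coefficients yields p as stated.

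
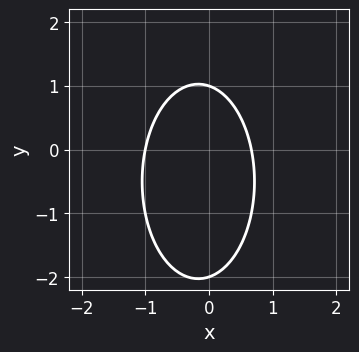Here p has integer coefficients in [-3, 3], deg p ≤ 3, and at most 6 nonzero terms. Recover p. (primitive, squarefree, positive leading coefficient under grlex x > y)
1. Degree: a generic line meets the curve in up to 2 points, so deg p = 2.
2. Observable constraints: it crosses the x-axis at the gridline x = -1; the y-axis gridline crossings are at y ∈ {-2, 1}.
3. Matching integer coefficients to the picture gives p.

3*x^2 + y^2 + x + y - 2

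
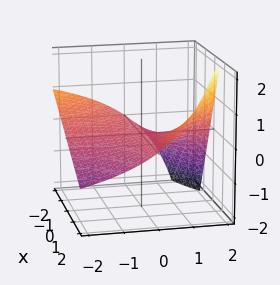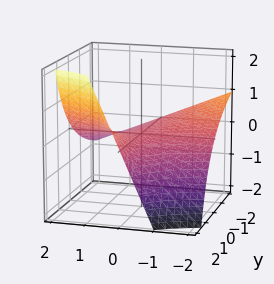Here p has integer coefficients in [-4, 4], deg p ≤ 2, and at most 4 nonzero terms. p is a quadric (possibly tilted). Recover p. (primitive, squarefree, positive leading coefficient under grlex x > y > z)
x*y + y*z - 3*z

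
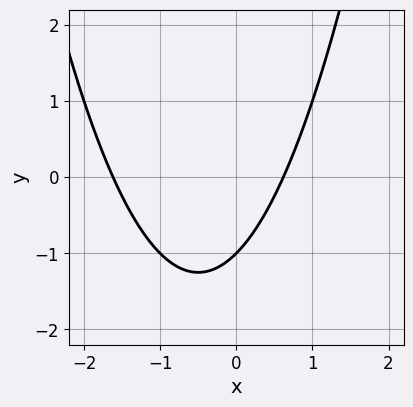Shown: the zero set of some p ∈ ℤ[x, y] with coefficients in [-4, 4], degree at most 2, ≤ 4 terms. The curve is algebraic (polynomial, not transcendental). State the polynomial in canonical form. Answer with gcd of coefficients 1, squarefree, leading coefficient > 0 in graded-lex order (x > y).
x^2 + x - y - 1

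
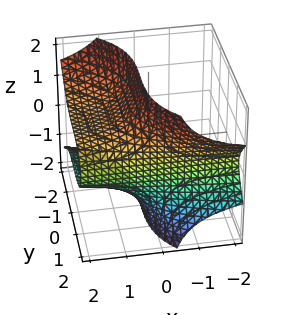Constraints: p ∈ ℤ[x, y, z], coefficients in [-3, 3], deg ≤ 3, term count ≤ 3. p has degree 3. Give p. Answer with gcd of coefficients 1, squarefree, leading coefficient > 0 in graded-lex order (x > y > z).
3*x*z^2 + y^3 - 3

(a) The degree is 3 — a generic line meets the surface in up to 3 points.
(b) From the axis intercepts and sections: no x-intercept at any integer in the box; the surface avoids every integer z-axis point in the box.
(c) Assembling these constraints gives the stated polynomial.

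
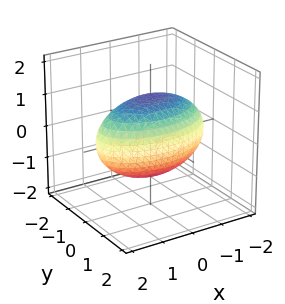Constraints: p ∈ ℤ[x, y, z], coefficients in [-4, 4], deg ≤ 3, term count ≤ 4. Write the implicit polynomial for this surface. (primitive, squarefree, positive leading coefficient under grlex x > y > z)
First, the degree is 2 — a closed, bounded, convex surface; a quadric.
Next, symmetries: mirror symmetry z ↦ −z ⇒ only even powers of z; it's symmetric under y → −y, forcing even powers of y; it's symmetric under x → −x, forcing even powers of x.
Then, from the axis intercepts and sections: among the integer gridlines, it crosses the y-axis at y ∈ {-1, 1}.
Finally, the integer polynomial consistent with all of this is the stated p.

x^2 + 3*y^2 + 2*z^2 - 3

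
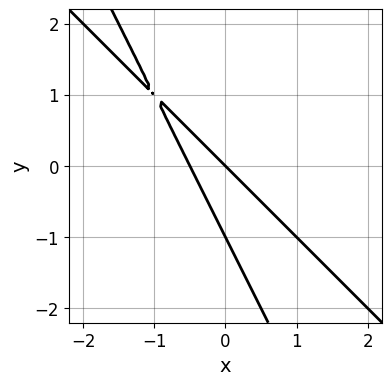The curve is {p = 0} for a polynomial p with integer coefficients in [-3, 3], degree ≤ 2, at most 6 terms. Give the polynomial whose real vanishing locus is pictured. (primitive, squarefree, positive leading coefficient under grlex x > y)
2*x^2 + 3*x*y + y^2 + x + y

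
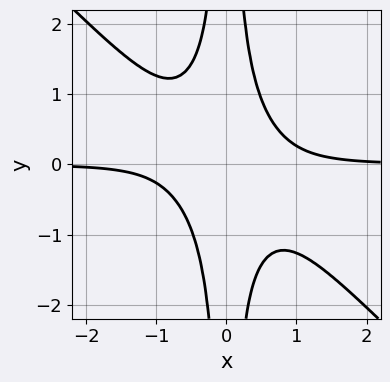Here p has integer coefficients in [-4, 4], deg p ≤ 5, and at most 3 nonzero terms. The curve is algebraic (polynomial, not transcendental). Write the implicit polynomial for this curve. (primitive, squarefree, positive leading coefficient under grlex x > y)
First, deg p = 4.
Then, against the integer gridlines: the curve avoids every integer x-axis point in the box; the curve avoids every integer y-axis point in the box.
Finally, these observations pin down the coefficients.

3*x^3*y + 3*x^2*y^2 - 1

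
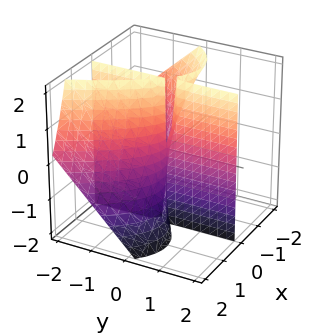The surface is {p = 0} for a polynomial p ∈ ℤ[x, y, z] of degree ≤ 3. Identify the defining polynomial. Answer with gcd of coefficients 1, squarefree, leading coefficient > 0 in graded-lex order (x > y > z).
x^3 + x^2*z + 2*x*y

deg p = 3.
Observable constraints: the visible y-axis segment lies entirely on the surface; the visible z-axis segment lies entirely on the surface; it crosses the x-axis at the gridline x = 0.
The integer polynomial consistent with all of this is the stated p.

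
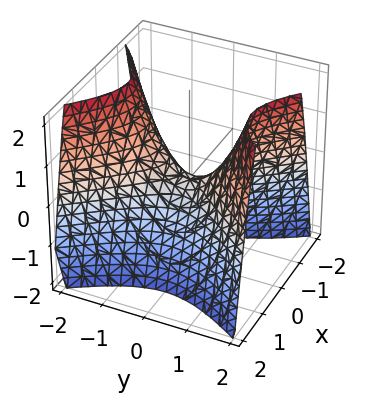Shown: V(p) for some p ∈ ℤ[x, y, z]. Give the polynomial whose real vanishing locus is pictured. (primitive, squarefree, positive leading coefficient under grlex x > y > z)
First, the degree is 2 — a saddle surface; a quadric.
Next, symmetries: mirror symmetry y ↦ −y ⇒ only even powers of y; mirror symmetry x ↦ −x ⇒ only even powers of x.
Then, from the visible intercepts: it crosses the z-axis at the gridline z = 0; one x-axis crossing is at x = 0; it crosses the y-axis at the gridline y = 0.
Finally, fitting integer coefficients to these (and the overall shape) gives p.

3*x^2 - 2*y^2 + 2*z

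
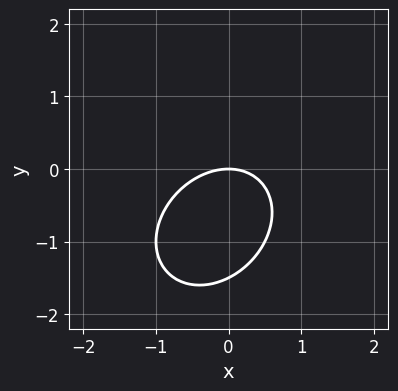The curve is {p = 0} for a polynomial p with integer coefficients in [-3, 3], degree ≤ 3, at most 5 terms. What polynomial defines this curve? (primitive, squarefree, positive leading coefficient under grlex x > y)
2*x^2 - x*y + 2*y^2 + 3*y

1. deg p = 2.
2. Observable constraints: it crosses the x-axis at the gridline x = 0; it meets the y-axis at y = 0 (among the integer gridlines).
3. These observations pin down the coefficients.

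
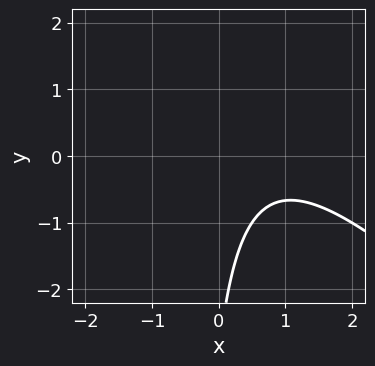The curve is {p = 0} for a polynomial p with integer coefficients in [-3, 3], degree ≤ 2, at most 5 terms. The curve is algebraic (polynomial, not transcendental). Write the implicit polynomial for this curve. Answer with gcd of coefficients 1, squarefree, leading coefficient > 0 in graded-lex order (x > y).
(a) The degree is 2 — no degree-1 curve has this shape.
(b) Checking where it meets the axes: no y-intercept at any integer in the box; the curve avoids every integer x-axis point in the box.
(c) Together with the visible shape, these determine p as stated.

2*x^2 + 2*x*y - 3*x + y + 3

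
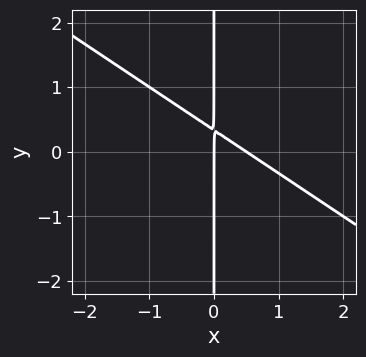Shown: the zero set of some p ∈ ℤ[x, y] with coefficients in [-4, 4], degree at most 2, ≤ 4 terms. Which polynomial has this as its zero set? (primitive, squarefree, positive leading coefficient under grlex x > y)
deg p = 2. A generic line meets the curve in up to 2 points.
From the axis intercepts and sections: the visible y-axis segment lies entirely on the curve; it crosses the x-axis at the gridline x = 0.
Putting this together gives p.

2*x^2 + 3*x*y - x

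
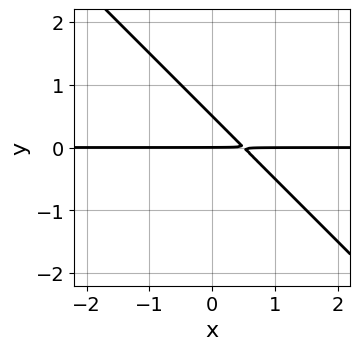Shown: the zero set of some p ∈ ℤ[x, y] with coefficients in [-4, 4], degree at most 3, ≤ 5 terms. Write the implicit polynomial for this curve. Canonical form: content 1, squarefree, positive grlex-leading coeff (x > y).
2*x*y + 2*y^2 - y

First, the degree is 2 — a generic line meets the curve in up to 2 points.
Next, reading off the gridlines: it meets the y-axis at y = 0 (among the integer gridlines); every point of the x-axis in the box is on the curve.
Finally, matching integer coefficients to the picture gives p.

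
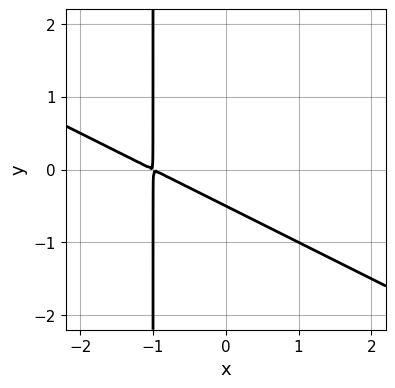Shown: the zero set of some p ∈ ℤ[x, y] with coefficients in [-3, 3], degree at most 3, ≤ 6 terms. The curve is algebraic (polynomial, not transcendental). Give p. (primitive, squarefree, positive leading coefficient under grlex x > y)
(a) Degree: a generic line meets the curve in up to 2 points, so deg p = 2.
(b) The integer polynomial consistent with all of this is the stated p.

x^2 + 2*x*y + 2*x + 2*y + 1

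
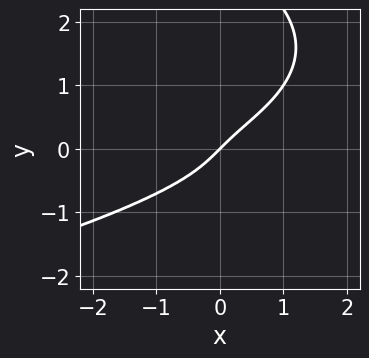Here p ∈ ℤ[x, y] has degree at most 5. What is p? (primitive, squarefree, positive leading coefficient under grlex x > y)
First, degree: the shape is more complex than any degree-3 curve, so deg p = 4.
Next, against the integer gridlines: it meets the x-axis at x = 0 (among the integer gridlines); it crosses the y-axis at the gridline y = 0.
Finally, fitting integer coefficients to these (and the overall shape) gives p.

y^4 + 2*x*y^2 - 3*y^3 + x - y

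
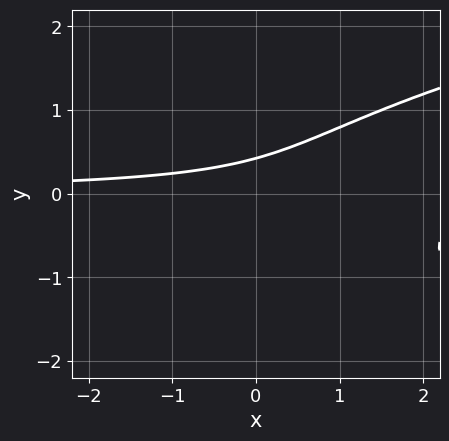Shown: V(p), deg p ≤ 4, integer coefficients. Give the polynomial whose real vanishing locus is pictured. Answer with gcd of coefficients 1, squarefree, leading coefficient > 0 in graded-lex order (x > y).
2*y^3 - 2*x*y + 2*y - 1

1. The degree is 3 — no degree-2 curve has this shape.
2. Reading off the gridlines: no x-intercept at any integer in the box.
3. Together with the visible shape, these determine p as stated.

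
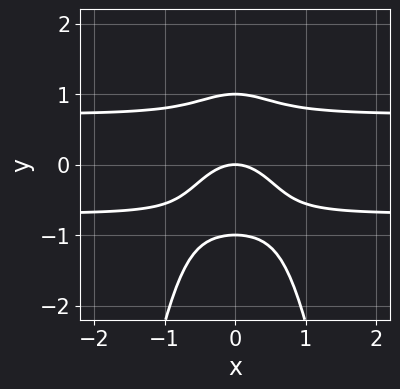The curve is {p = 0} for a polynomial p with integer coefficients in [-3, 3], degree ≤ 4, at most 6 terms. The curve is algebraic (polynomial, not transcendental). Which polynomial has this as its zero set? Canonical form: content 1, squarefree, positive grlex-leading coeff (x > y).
2*x^2*y^2 + y^3 - x^2 - y

Degree: a generic line meets the curve in up to 4 points, so deg p = 4.
Symmetries: the x ↦ −x reflection is a symmetry, so x appears only in even powers.
Reading off the gridlines: it meets the x-axis at x = 0 (among the integer gridlines); the y-axis gridline crossings are at y ∈ {-1, 0, 1}.
Putting this together gives p.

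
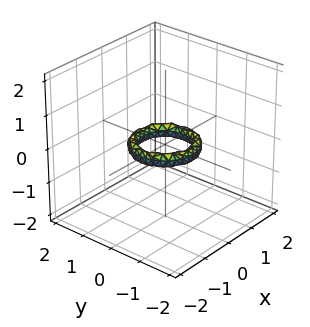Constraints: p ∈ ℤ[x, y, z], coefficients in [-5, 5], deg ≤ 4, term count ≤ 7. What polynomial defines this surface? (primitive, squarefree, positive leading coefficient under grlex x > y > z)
2*x^4 + 4*x^2*y^2 + 2*y^4 - 3*x^2 - 3*y^2 + 3*z^2 + 1

(a) The degree is 4 — a generic line meets the surface in up to 4 points.
(b) Symmetry: the z-axis is an axis of rotation, so x and y enter only as x² + y².
(c) From the visible intercepts: it misses every integer gridline on the z-axis; the y-axis gridline crossings are at y ∈ {-1, 1}; a circular section at z = 0 has radius between 0 and 1.
(d) Assembling these constraints gives the stated polynomial. Check: (1, 0, 0) on the x-axis lies on the surface, and p(1, 0, 0) = 0. ✓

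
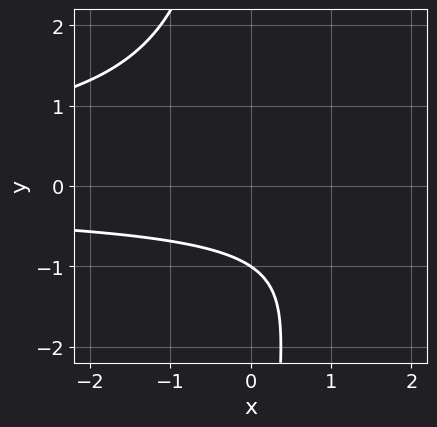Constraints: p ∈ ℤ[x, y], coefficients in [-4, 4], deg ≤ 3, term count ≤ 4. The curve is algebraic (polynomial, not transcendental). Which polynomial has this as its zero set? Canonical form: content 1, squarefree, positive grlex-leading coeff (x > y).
2*x*y^2 + 3*y + 3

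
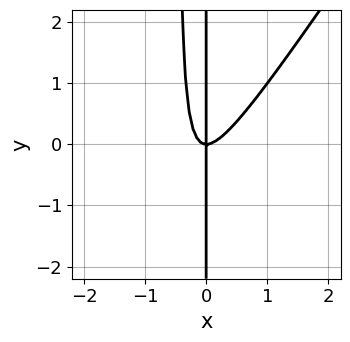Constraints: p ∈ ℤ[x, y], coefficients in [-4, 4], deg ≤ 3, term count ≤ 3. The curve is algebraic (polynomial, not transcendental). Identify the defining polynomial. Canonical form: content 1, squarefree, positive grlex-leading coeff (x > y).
3*x^3 - 2*x^2*y - x*y

Degree: no degree-2 curve has this shape, so deg p = 3.
Reading off the gridlines: one x-axis crossing is at x = 0; every point of the y-axis in the box is on the curve.
These observations pin down the coefficients.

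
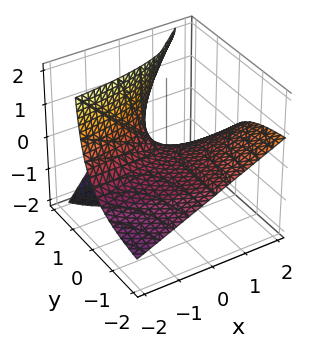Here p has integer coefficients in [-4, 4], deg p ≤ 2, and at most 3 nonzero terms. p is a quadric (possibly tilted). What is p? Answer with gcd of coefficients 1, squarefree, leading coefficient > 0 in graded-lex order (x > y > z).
2*x*y - 3*y*z + 3*z

deg p = 2. The shape is more complex than any degree-1 surface.
Observable constraints: it crosses the z-axis at the gridline z = 0; every point of the y-axis in the box is on the surface; the visible x-axis segment lies entirely on the surface.
Assembling these constraints gives the stated polynomial.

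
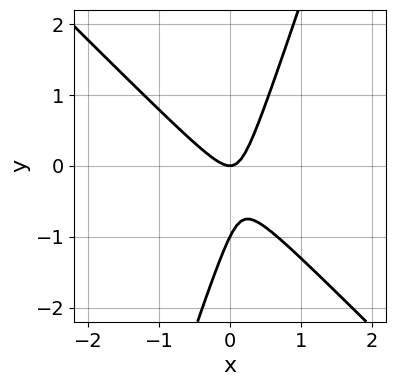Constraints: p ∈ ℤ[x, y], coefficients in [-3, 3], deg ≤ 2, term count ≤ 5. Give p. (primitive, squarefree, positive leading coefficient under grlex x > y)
First, deg p = 2. No degree-1 curve has this shape.
Next, from the axis intercepts and sections: among the integer gridlines, it crosses the y-axis at y ∈ {-1, 0}; it meets the x-axis at x = 0 (among the integer gridlines).
Finally, fitting integer coefficients to these (and the overall shape) gives p.

3*x^2 + 2*x*y - y^2 - y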